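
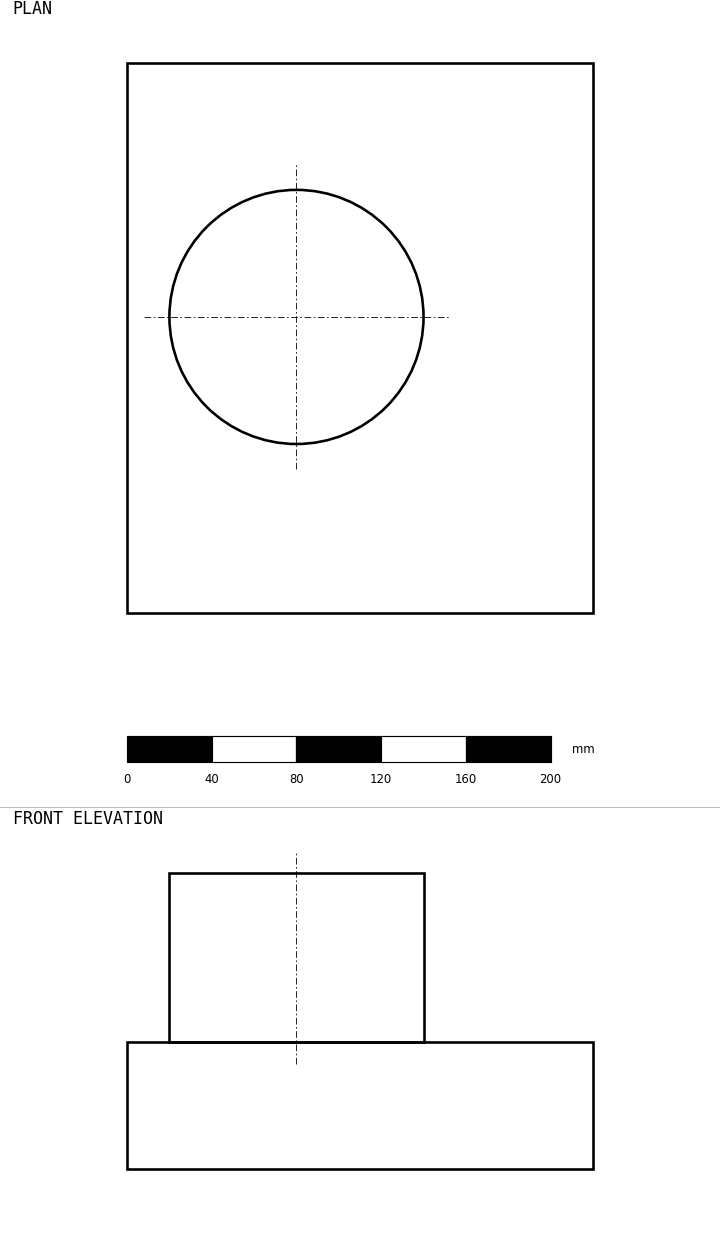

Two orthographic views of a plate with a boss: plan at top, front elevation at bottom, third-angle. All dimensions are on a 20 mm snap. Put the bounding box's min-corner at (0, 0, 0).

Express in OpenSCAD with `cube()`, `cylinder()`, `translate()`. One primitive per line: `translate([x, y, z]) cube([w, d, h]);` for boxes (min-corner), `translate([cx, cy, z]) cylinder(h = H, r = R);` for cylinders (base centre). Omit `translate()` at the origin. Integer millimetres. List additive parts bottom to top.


cube([220, 260, 60]);
translate([80, 140, 60]) cylinder(h = 80, r = 60);


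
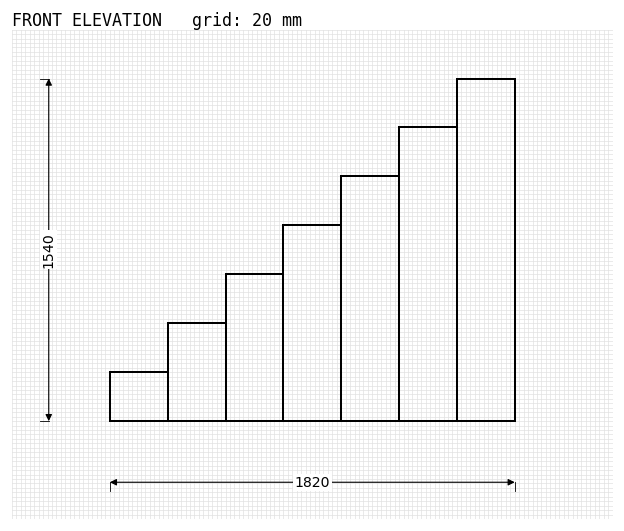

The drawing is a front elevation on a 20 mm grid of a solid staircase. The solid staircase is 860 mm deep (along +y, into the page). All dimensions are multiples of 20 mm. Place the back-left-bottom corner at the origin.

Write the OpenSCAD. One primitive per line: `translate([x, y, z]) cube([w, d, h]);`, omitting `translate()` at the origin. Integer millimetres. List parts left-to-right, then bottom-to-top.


cube([260, 860, 220]);
translate([260, 0, 0]) cube([260, 860, 440]);
translate([520, 0, 0]) cube([260, 860, 660]);
translate([780, 0, 0]) cube([260, 860, 880]);
translate([1040, 0, 0]) cube([260, 860, 1100]);
translate([1300, 0, 0]) cube([260, 860, 1320]);
translate([1560, 0, 0]) cube([260, 860, 1540]);


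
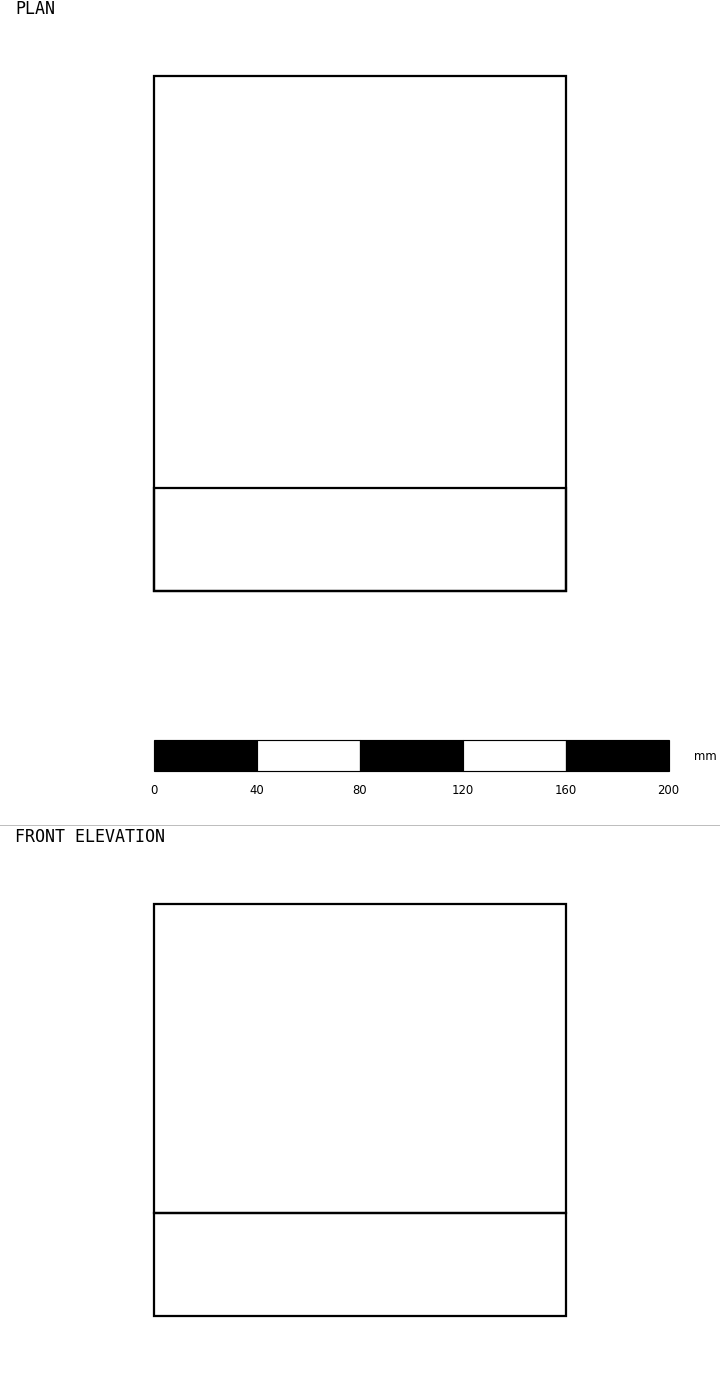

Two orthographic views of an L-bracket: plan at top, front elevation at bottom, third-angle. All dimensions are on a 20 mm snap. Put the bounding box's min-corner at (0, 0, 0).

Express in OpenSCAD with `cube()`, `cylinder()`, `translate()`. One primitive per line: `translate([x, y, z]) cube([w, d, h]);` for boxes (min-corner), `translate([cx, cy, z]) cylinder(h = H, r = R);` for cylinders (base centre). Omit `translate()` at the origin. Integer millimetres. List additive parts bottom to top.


cube([160, 200, 40]);
translate([0, 0, 40]) cube([160, 40, 120]);


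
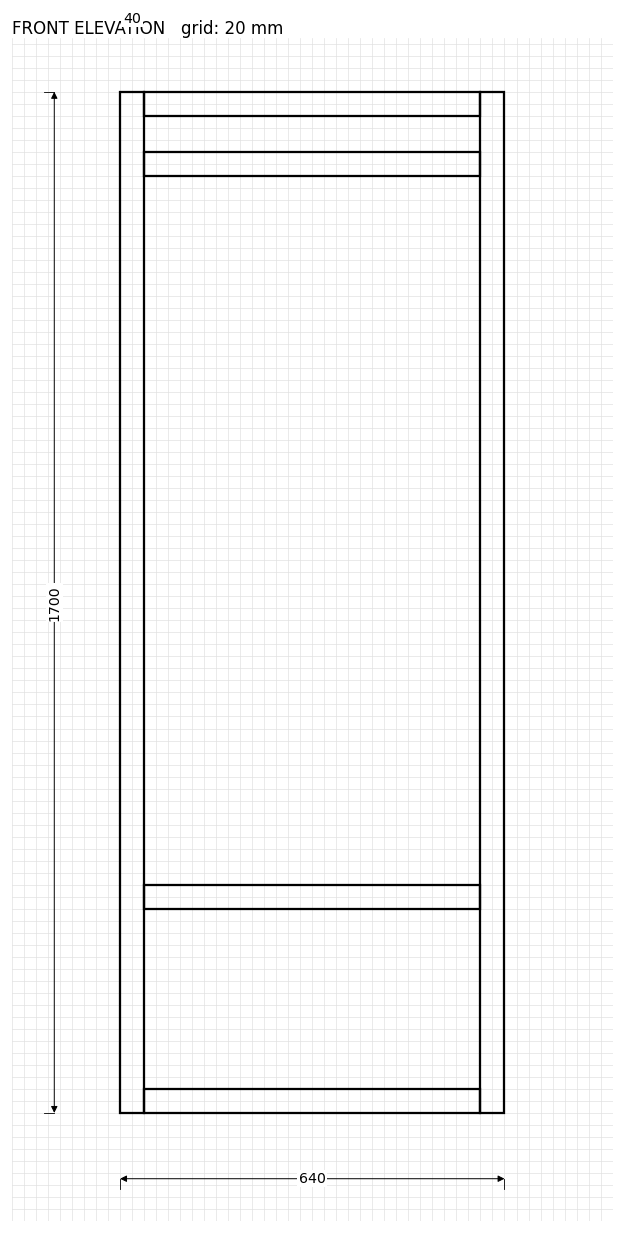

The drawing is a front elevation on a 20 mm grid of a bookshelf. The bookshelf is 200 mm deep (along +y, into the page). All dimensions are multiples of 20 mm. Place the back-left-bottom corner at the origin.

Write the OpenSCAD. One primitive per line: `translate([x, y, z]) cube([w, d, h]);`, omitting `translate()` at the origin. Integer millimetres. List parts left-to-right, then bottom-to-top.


cube([40, 200, 1700]);
translate([40, 0, 0]) cube([560, 200, 40]);
translate([40, 0, 340]) cube([560, 200, 40]);
translate([40, 0, 1560]) cube([560, 200, 40]);
translate([40, 0, 1660]) cube([560, 200, 40]);
translate([600, 0, 0]) cube([40, 200, 1700]);


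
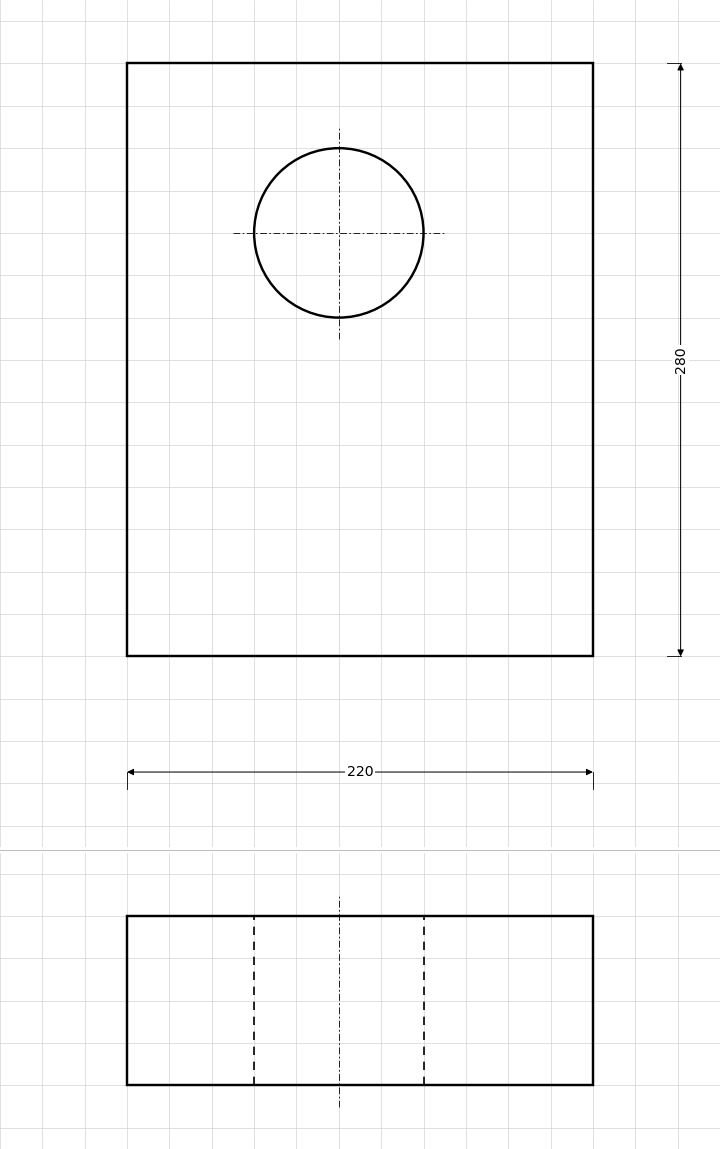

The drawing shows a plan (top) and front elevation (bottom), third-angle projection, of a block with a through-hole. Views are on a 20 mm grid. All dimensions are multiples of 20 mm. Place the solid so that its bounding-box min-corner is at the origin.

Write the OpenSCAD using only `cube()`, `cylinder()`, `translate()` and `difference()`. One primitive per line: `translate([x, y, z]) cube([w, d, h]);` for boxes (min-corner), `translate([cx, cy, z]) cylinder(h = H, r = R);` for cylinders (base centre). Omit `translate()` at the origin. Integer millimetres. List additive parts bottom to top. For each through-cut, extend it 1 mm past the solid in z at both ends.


difference() {
  cube([220, 280, 80]);
  translate([100, 200, -1]) cylinder(h = 82, r = 40);
}


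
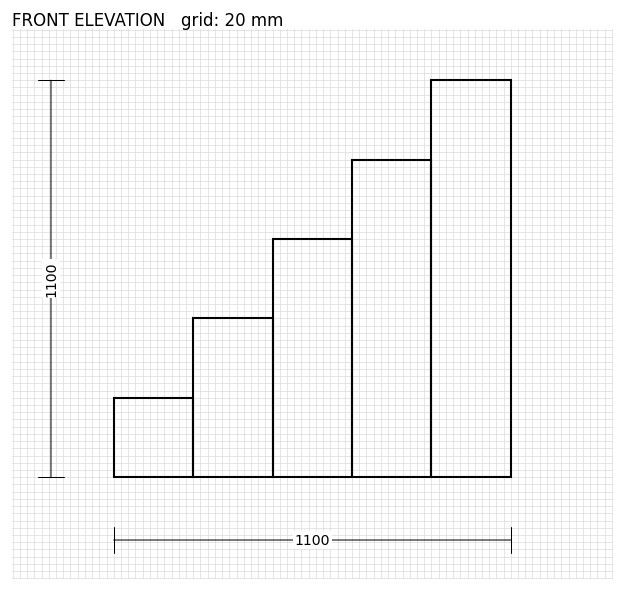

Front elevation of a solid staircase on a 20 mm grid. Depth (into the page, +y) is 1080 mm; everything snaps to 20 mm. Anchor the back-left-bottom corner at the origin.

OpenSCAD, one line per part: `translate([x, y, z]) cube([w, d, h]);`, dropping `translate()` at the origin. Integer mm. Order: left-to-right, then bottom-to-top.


cube([220, 1080, 220]);
translate([220, 0, 0]) cube([220, 1080, 440]);
translate([440, 0, 0]) cube([220, 1080, 660]);
translate([660, 0, 0]) cube([220, 1080, 880]);
translate([880, 0, 0]) cube([220, 1080, 1100]);


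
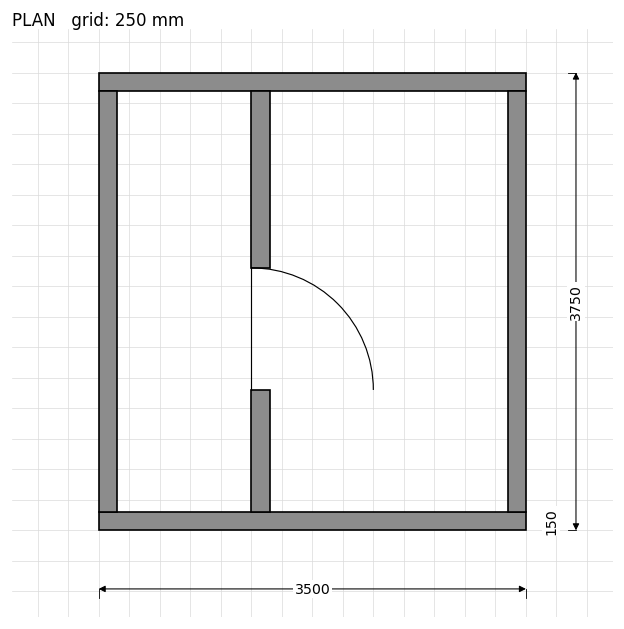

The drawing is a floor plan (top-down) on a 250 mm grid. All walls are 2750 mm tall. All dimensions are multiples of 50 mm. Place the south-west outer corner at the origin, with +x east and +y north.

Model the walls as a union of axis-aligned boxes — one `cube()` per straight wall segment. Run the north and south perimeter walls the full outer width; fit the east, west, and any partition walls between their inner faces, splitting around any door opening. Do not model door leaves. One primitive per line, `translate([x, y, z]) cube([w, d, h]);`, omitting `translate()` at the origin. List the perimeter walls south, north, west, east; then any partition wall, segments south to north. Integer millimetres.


cube([3500, 150, 2750]);
translate([0, 3600, 0]) cube([3500, 150, 2750]);
translate([0, 150, 0]) cube([150, 3450, 2750]);
translate([3350, 150, 0]) cube([150, 3450, 2750]);
translate([1250, 150, 0]) cube([150, 1000, 2750]);
translate([1250, 2150, 0]) cube([150, 1450, 2750]);


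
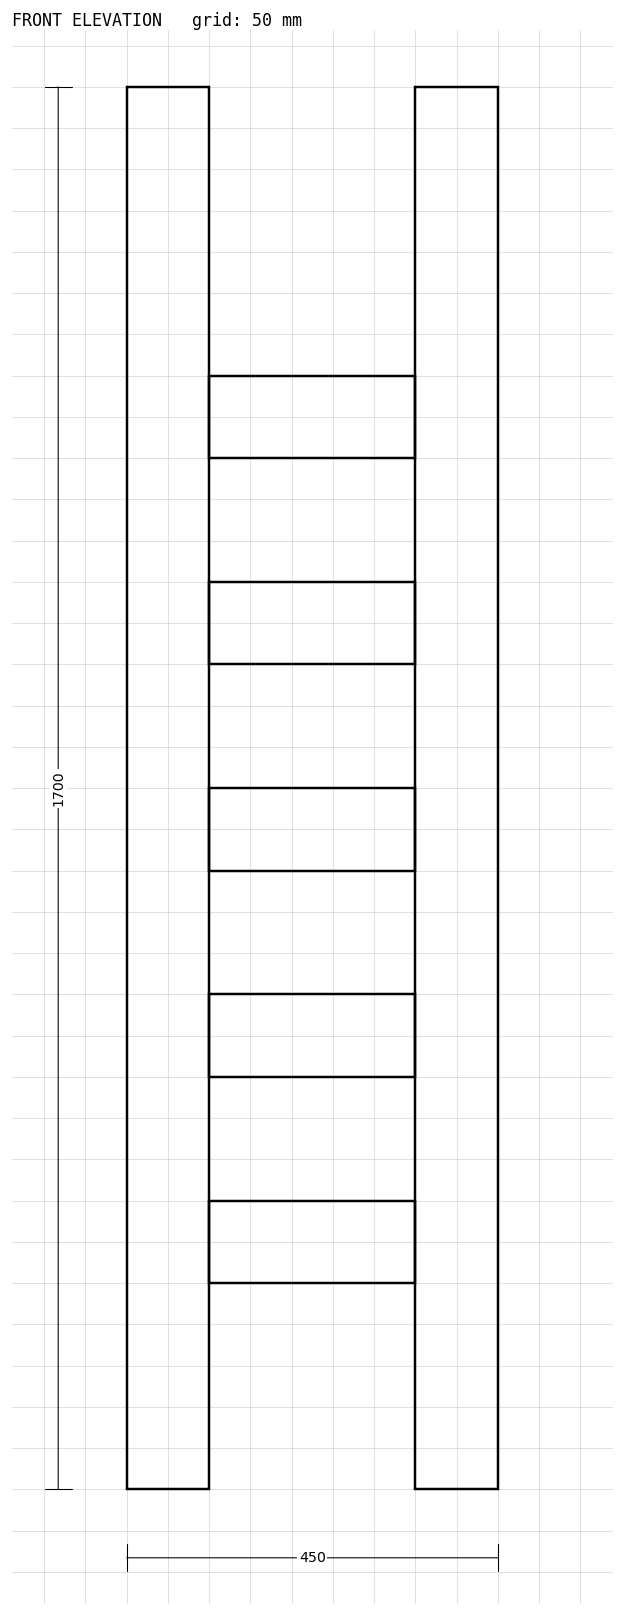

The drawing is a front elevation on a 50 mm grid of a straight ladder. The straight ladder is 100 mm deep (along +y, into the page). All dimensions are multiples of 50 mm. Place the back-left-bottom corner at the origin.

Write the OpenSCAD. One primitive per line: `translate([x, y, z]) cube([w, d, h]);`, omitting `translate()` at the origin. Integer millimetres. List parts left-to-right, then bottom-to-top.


cube([100, 100, 1700]);
translate([100, 0, 250]) cube([250, 100, 100]);
translate([100, 0, 500]) cube([250, 100, 100]);
translate([100, 0, 750]) cube([250, 100, 100]);
translate([100, 0, 1000]) cube([250, 100, 100]);
translate([100, 0, 1250]) cube([250, 100, 100]);
translate([350, 0, 0]) cube([100, 100, 1700]);


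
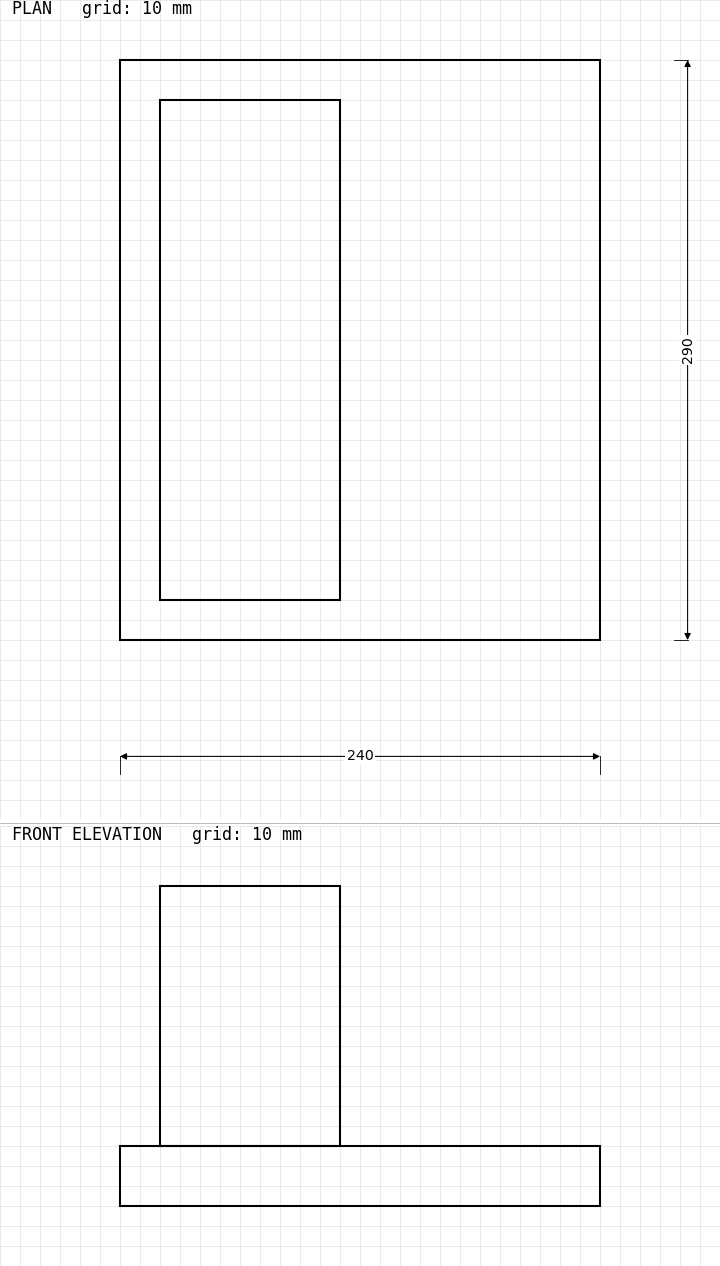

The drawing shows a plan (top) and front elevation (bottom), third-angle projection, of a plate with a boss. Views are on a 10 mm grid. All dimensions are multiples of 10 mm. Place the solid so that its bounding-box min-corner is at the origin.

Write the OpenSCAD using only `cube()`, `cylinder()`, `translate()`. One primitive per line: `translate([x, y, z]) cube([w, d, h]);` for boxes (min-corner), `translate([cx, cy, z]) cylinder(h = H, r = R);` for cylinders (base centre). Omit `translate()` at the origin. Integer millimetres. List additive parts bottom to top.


cube([240, 290, 30]);
translate([20, 20, 30]) cube([90, 250, 130]);


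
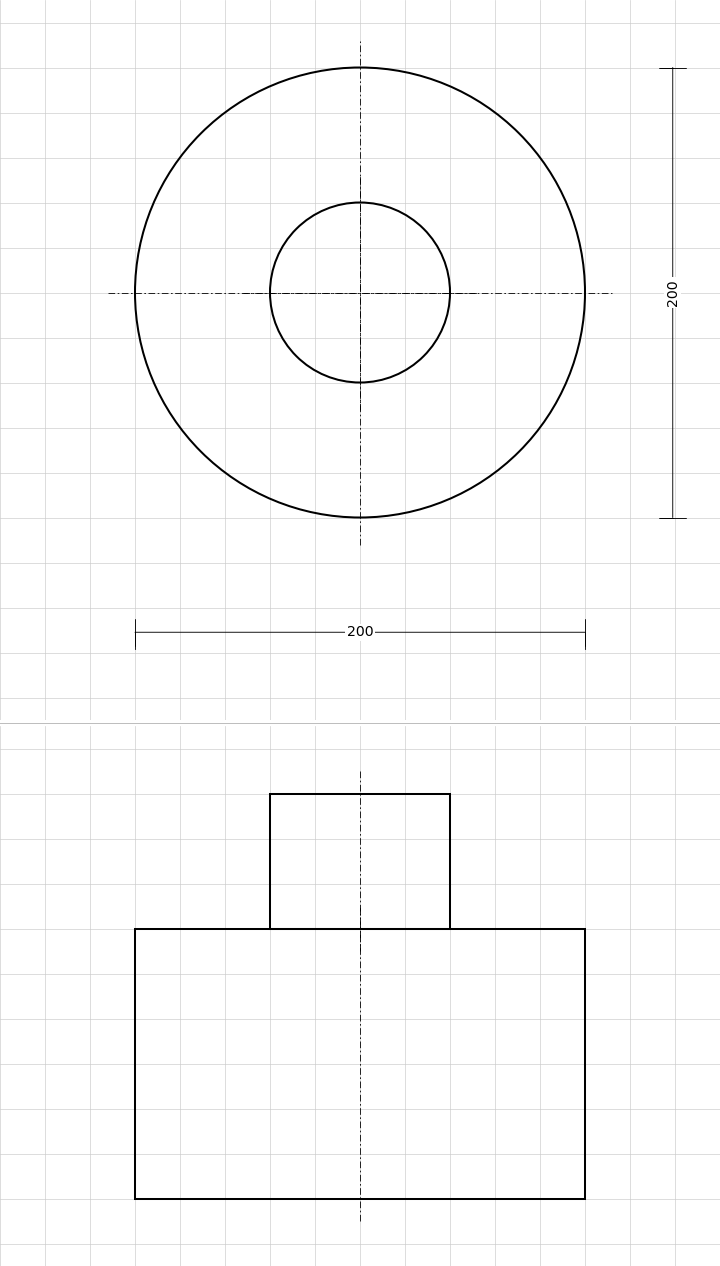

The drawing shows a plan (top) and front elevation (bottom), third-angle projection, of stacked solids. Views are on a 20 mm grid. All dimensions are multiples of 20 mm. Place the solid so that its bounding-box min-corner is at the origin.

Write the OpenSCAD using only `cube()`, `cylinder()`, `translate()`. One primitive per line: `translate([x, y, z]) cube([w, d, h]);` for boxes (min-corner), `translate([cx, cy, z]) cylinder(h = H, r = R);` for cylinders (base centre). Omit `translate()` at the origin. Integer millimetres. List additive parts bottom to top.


translate([100, 100, 0]) cylinder(h = 120, r = 100);
translate([100, 100, 120]) cylinder(h = 60, r = 40);


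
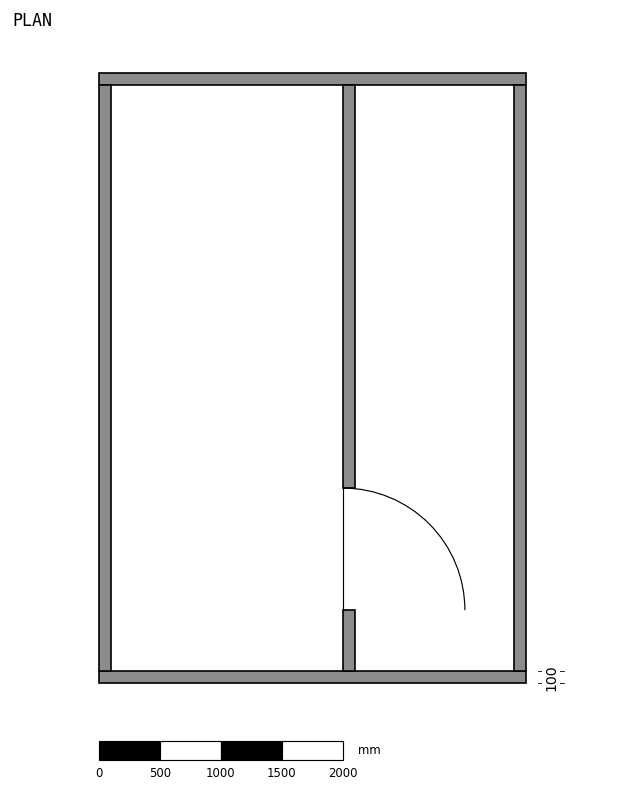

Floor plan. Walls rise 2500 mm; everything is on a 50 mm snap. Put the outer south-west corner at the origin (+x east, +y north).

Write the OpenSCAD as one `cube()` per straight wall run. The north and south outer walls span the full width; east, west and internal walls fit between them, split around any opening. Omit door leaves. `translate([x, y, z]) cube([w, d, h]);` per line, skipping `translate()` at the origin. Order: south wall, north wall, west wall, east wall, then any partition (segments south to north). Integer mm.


cube([3500, 100, 2500]);
translate([0, 4900, 0]) cube([3500, 100, 2500]);
translate([0, 100, 0]) cube([100, 4800, 2500]);
translate([3400, 100, 0]) cube([100, 4800, 2500]);
translate([2000, 100, 0]) cube([100, 500, 2500]);
translate([2000, 1600, 0]) cube([100, 3300, 2500]);


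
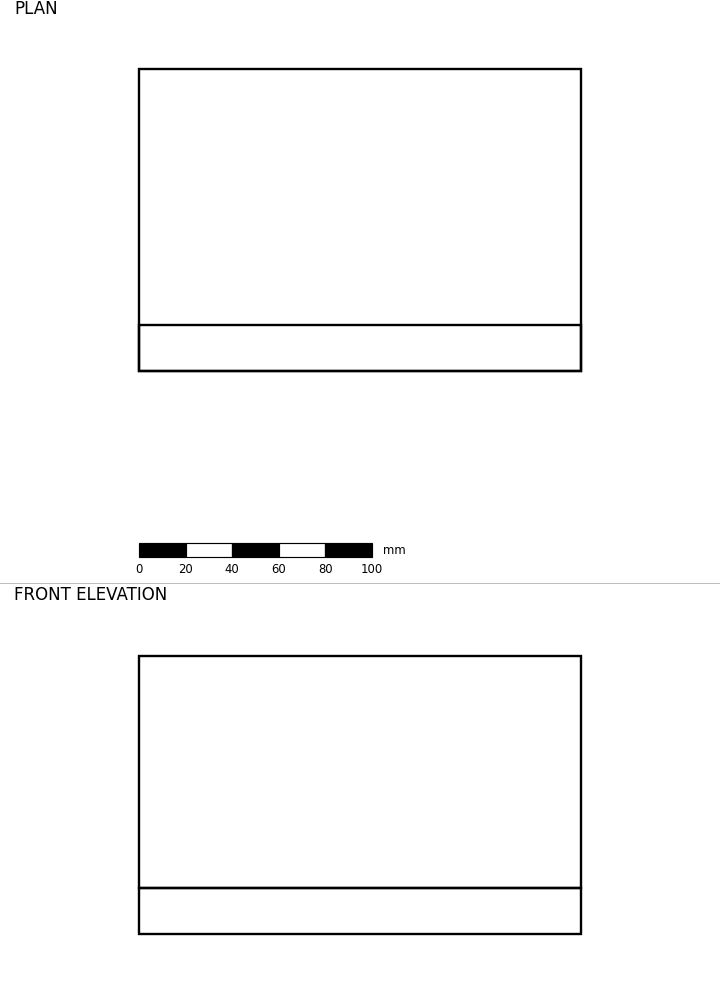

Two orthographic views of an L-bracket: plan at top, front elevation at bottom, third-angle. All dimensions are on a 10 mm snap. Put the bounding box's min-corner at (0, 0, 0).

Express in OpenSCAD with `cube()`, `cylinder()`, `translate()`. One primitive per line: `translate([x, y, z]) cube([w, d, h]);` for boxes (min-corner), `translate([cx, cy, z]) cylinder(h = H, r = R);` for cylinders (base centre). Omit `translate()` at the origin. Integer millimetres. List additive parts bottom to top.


cube([190, 130, 20]);
translate([0, 0, 20]) cube([190, 20, 100]);


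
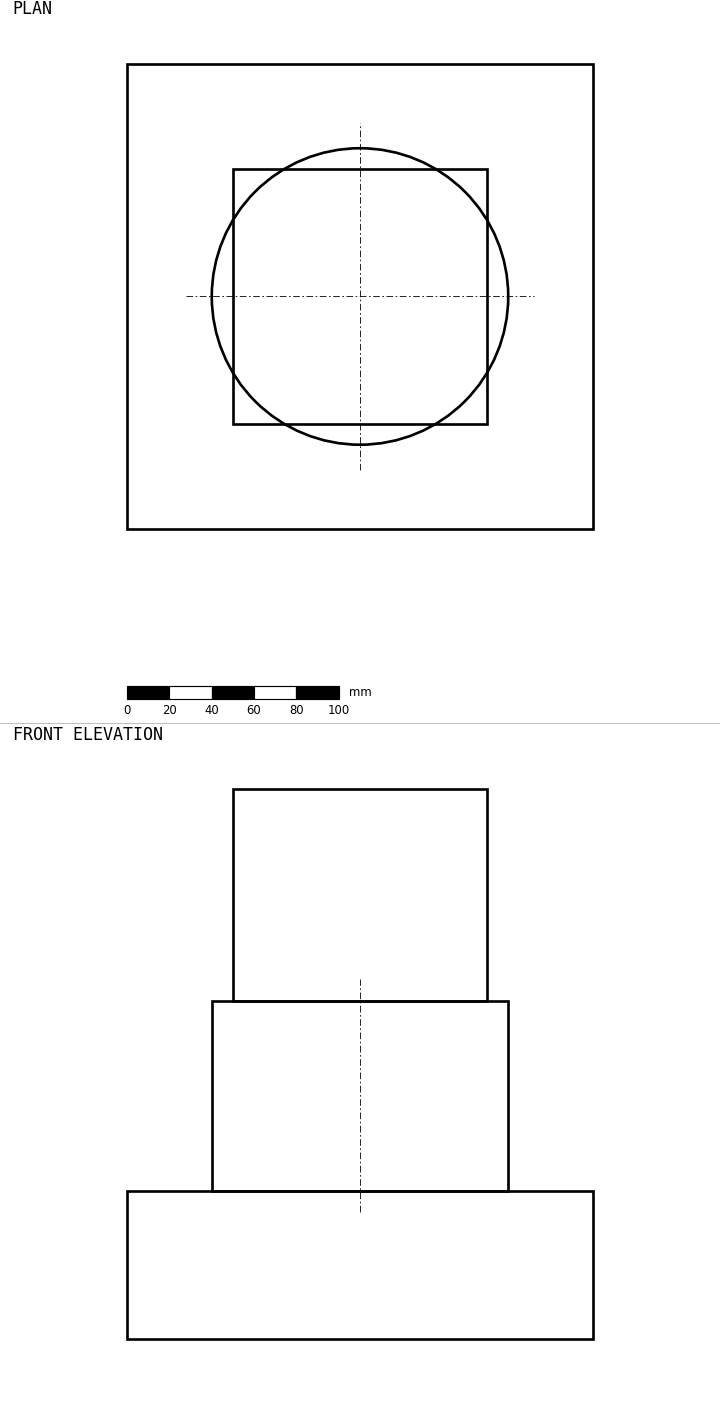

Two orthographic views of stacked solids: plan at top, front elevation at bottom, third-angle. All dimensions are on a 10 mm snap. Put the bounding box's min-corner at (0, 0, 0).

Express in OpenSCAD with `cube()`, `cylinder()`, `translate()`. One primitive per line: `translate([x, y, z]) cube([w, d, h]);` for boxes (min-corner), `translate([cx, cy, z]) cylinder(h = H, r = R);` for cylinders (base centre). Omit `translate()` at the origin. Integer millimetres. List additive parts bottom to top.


cube([220, 220, 70]);
translate([110, 110, 70]) cylinder(h = 90, r = 70);
translate([50, 50, 160]) cube([120, 120, 100]);


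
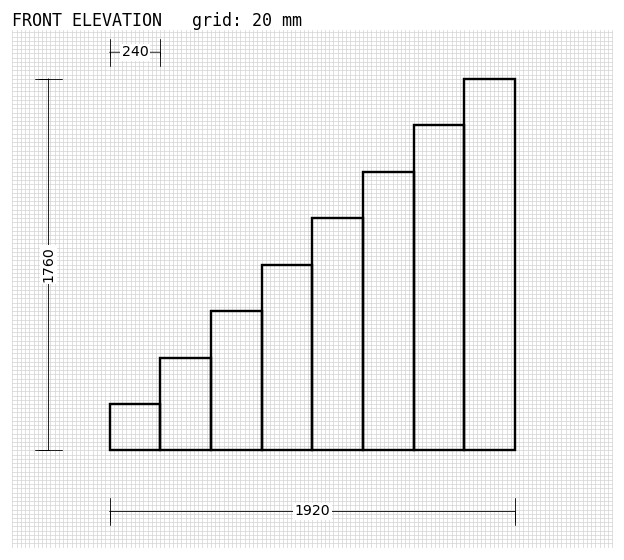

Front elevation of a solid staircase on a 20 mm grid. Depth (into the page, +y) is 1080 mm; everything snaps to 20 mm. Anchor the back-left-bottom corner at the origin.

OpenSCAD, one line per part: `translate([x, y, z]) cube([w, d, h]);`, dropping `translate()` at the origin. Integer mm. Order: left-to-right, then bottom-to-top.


cube([240, 1080, 220]);
translate([240, 0, 0]) cube([240, 1080, 440]);
translate([480, 0, 0]) cube([240, 1080, 660]);
translate([720, 0, 0]) cube([240, 1080, 880]);
translate([960, 0, 0]) cube([240, 1080, 1100]);
translate([1200, 0, 0]) cube([240, 1080, 1320]);
translate([1440, 0, 0]) cube([240, 1080, 1540]);
translate([1680, 0, 0]) cube([240, 1080, 1760]);


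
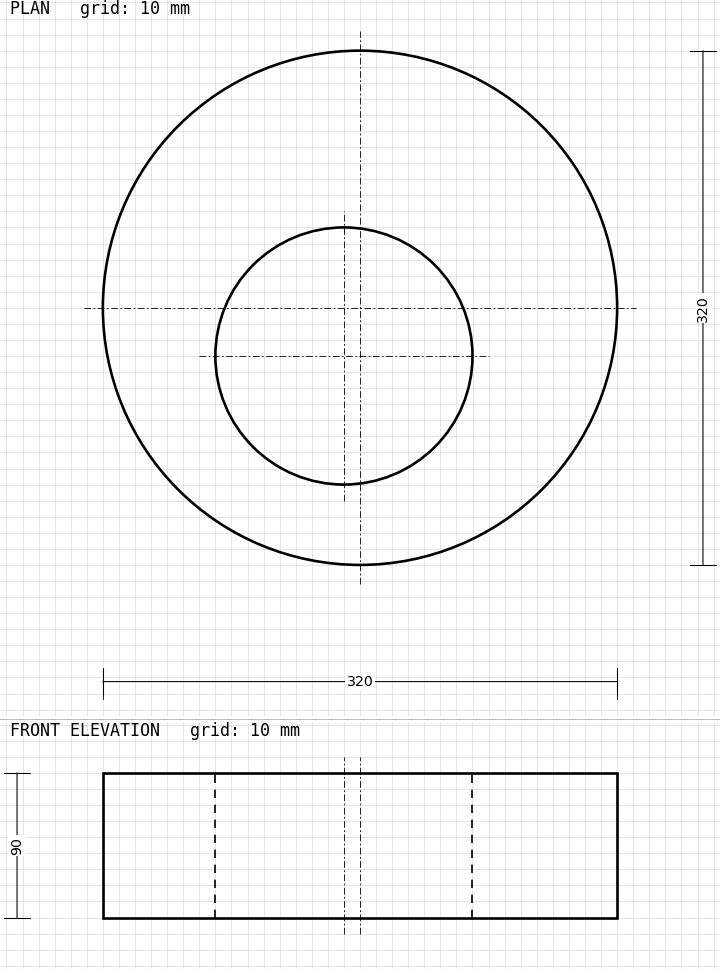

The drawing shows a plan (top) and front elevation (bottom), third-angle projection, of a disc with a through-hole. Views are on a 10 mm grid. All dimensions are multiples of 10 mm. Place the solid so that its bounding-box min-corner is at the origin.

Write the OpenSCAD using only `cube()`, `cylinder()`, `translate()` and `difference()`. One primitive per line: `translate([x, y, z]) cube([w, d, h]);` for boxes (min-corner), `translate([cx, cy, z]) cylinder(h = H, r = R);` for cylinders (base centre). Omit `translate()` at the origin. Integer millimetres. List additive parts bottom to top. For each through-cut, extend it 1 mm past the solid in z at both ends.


difference() {
  translate([160, 160, 0]) cylinder(h = 90, r = 160);
  translate([150, 130, -1]) cylinder(h = 92, r = 80);
}


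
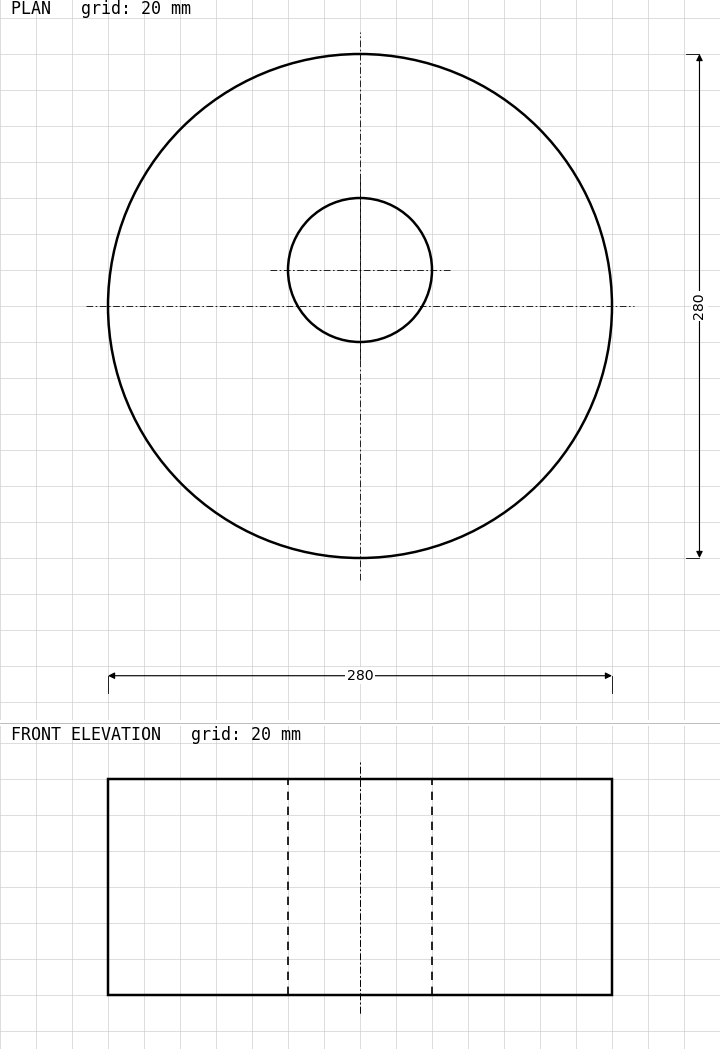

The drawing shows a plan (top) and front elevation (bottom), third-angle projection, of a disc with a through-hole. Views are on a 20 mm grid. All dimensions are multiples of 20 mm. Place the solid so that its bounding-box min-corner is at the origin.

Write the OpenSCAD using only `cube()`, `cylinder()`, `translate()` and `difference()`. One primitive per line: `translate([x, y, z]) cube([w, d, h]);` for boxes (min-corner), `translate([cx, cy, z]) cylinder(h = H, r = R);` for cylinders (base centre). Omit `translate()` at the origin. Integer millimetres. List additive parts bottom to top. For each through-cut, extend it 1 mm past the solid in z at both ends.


difference() {
  translate([140, 140, 0]) cylinder(h = 120, r = 140);
  translate([140, 160, -1]) cylinder(h = 122, r = 40);
}


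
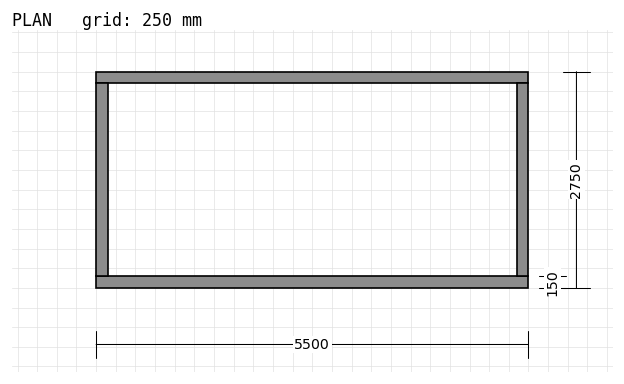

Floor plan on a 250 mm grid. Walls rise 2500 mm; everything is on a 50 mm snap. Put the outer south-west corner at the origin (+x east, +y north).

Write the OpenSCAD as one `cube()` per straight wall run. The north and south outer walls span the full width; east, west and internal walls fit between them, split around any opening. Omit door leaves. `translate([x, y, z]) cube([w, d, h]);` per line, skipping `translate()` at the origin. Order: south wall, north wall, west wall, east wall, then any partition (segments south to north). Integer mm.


cube([5500, 150, 2500]);
translate([0, 2600, 0]) cube([5500, 150, 2500]);
translate([0, 150, 0]) cube([150, 2450, 2500]);
translate([5350, 150, 0]) cube([150, 2450, 2500]);


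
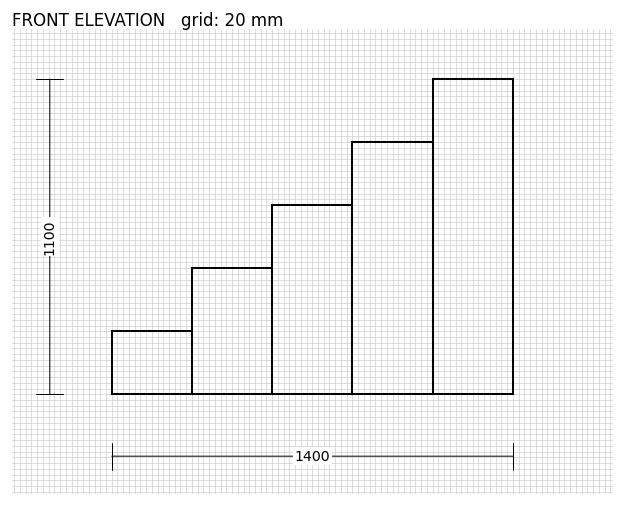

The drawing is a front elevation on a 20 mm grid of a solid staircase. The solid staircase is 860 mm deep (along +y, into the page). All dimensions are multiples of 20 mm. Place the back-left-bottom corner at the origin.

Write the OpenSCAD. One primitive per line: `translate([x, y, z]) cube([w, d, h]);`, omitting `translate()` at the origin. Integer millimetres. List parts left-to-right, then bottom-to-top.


cube([280, 860, 220]);
translate([280, 0, 0]) cube([280, 860, 440]);
translate([560, 0, 0]) cube([280, 860, 660]);
translate([840, 0, 0]) cube([280, 860, 880]);
translate([1120, 0, 0]) cube([280, 860, 1100]);


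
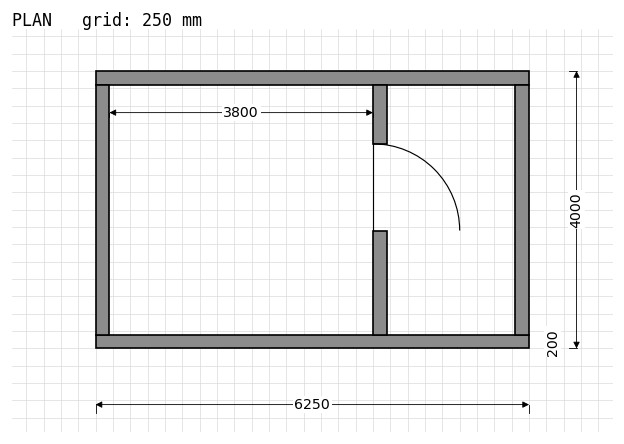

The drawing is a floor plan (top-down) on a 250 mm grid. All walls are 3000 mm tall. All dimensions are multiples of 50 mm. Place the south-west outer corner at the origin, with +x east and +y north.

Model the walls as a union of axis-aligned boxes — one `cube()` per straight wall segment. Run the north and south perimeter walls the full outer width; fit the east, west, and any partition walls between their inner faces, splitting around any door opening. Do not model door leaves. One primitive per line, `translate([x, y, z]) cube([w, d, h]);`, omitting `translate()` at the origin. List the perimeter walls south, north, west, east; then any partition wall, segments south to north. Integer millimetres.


cube([6250, 200, 3000]);
translate([0, 3800, 0]) cube([6250, 200, 3000]);
translate([0, 200, 0]) cube([200, 3600, 3000]);
translate([6050, 200, 0]) cube([200, 3600, 3000]);
translate([4000, 200, 0]) cube([200, 1500, 3000]);
translate([4000, 2950, 0]) cube([200, 850, 3000]);


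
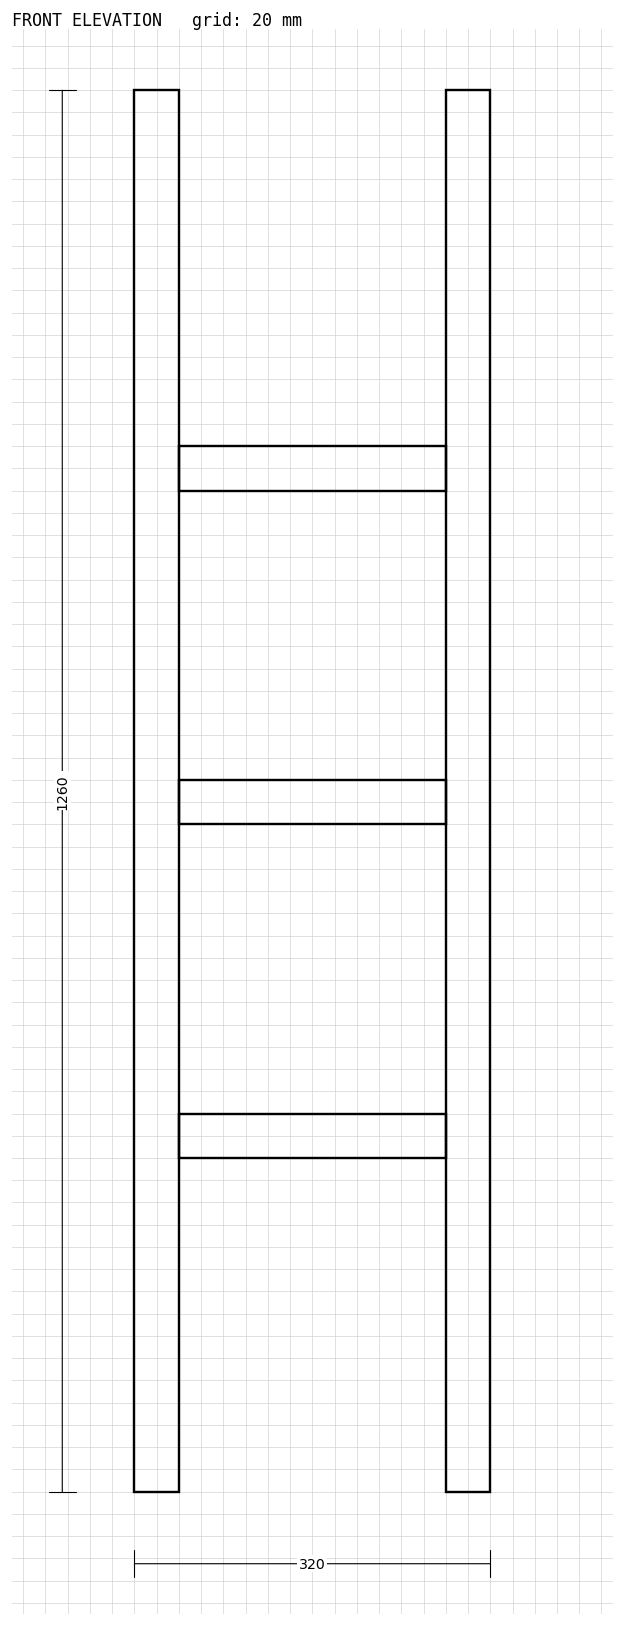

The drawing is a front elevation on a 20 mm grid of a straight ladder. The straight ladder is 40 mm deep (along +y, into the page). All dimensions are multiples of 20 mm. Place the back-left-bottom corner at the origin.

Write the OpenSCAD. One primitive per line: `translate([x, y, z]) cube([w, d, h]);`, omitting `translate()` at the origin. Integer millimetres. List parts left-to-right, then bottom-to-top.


cube([40, 40, 1260]);
translate([40, 0, 300]) cube([240, 40, 40]);
translate([40, 0, 600]) cube([240, 40, 40]);
translate([40, 0, 900]) cube([240, 40, 40]);
translate([280, 0, 0]) cube([40, 40, 1260]);


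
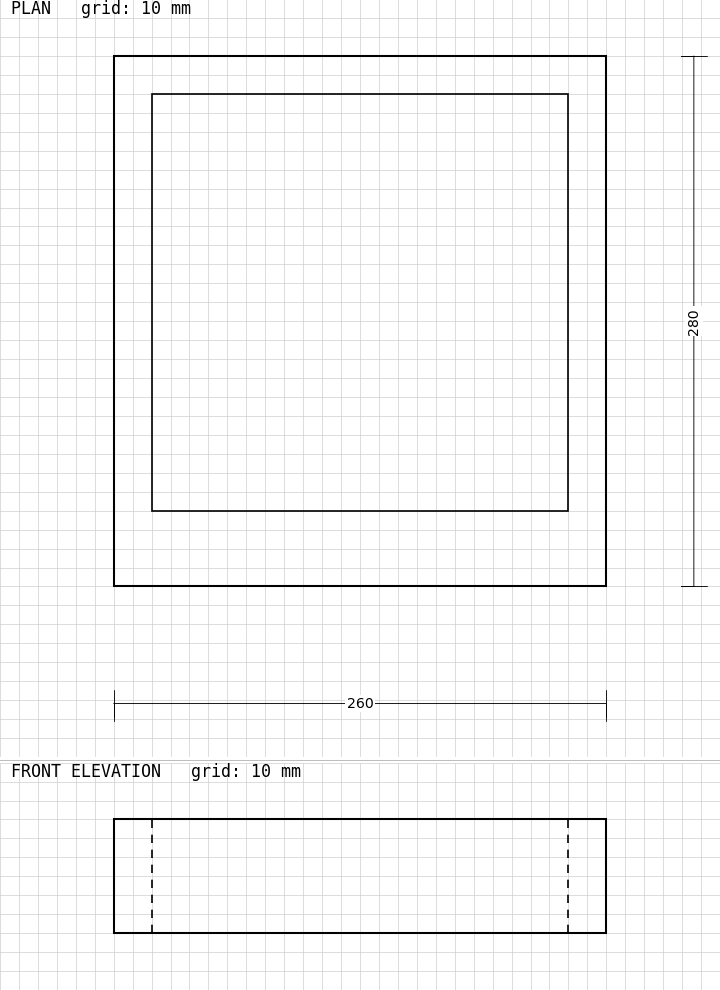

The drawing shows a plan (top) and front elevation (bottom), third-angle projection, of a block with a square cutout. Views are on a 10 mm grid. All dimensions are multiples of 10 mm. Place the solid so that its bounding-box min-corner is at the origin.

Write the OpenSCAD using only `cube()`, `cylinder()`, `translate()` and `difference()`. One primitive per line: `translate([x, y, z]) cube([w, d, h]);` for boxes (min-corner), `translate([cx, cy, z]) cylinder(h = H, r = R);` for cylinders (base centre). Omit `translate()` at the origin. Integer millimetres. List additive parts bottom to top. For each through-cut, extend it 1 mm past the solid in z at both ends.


difference() {
  cube([260, 280, 60]);
  translate([20, 40, -1]) cube([220, 220, 62]);
}


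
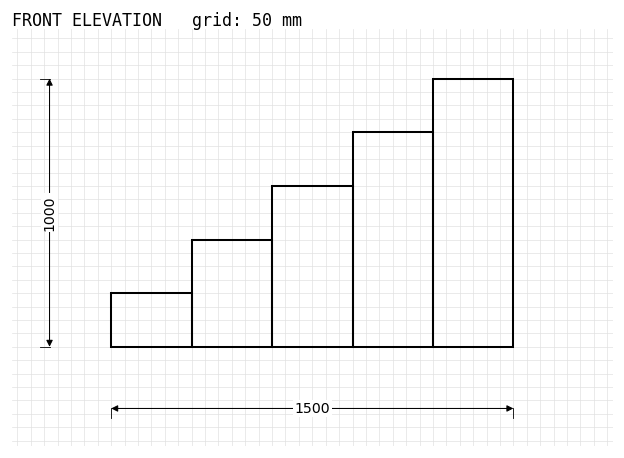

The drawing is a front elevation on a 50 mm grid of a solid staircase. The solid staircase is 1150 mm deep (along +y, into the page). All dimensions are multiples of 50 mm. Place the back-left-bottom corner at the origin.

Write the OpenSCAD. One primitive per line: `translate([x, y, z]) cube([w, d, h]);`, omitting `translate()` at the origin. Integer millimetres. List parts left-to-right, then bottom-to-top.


cube([300, 1150, 200]);
translate([300, 0, 0]) cube([300, 1150, 400]);
translate([600, 0, 0]) cube([300, 1150, 600]);
translate([900, 0, 0]) cube([300, 1150, 800]);
translate([1200, 0, 0]) cube([300, 1150, 1000]);


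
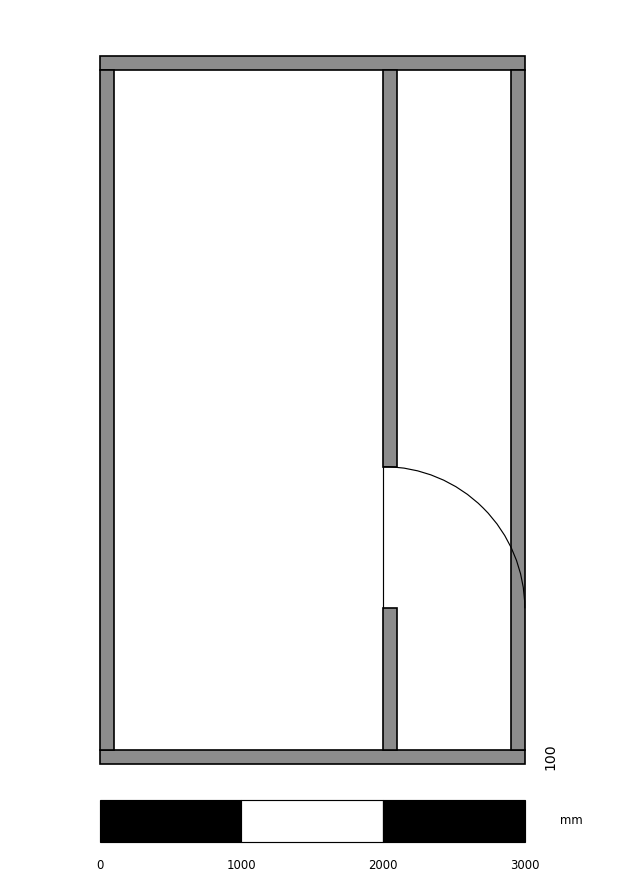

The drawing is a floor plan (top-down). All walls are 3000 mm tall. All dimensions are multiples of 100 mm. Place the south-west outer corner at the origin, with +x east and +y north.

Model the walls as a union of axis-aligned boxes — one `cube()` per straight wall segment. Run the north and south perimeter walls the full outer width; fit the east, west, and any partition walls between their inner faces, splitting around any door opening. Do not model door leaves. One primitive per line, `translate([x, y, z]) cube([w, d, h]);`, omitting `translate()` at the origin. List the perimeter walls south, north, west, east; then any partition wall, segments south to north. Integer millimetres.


cube([3000, 100, 3000]);
translate([0, 4900, 0]) cube([3000, 100, 3000]);
translate([0, 100, 0]) cube([100, 4800, 3000]);
translate([2900, 100, 0]) cube([100, 4800, 3000]);
translate([2000, 100, 0]) cube([100, 1000, 3000]);
translate([2000, 2100, 0]) cube([100, 2800, 3000]);


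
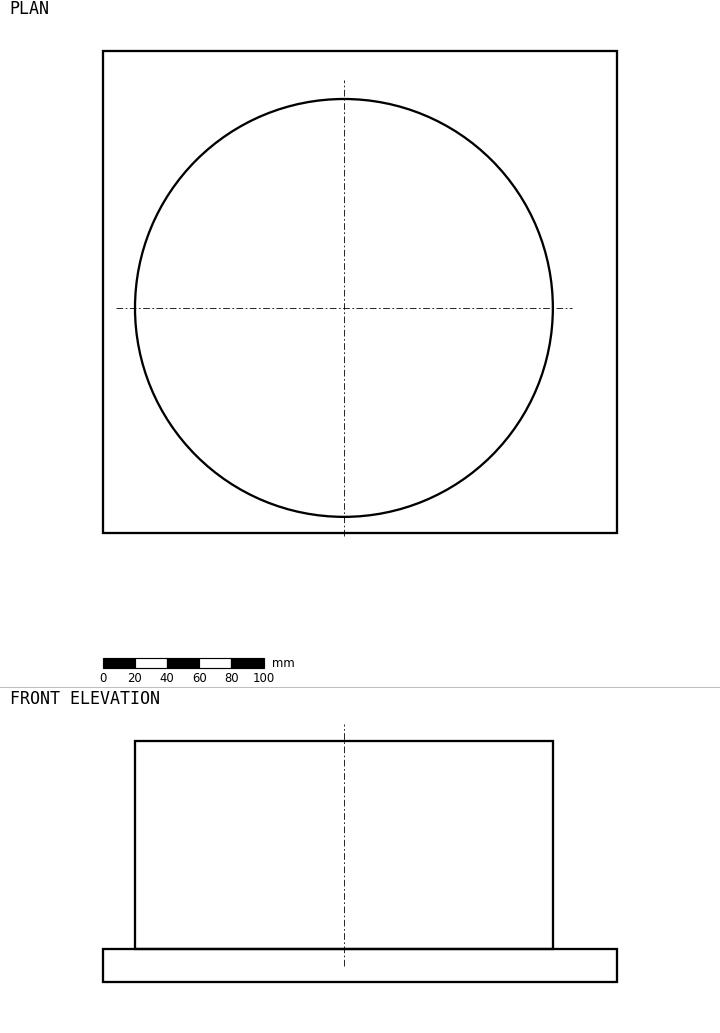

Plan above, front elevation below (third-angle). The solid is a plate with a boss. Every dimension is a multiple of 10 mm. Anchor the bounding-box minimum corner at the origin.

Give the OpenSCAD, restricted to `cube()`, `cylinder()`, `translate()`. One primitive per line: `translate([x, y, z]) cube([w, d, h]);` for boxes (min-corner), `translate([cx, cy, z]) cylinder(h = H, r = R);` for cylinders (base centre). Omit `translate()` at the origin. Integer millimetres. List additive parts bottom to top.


cube([320, 300, 20]);
translate([150, 140, 20]) cylinder(h = 130, r = 130);


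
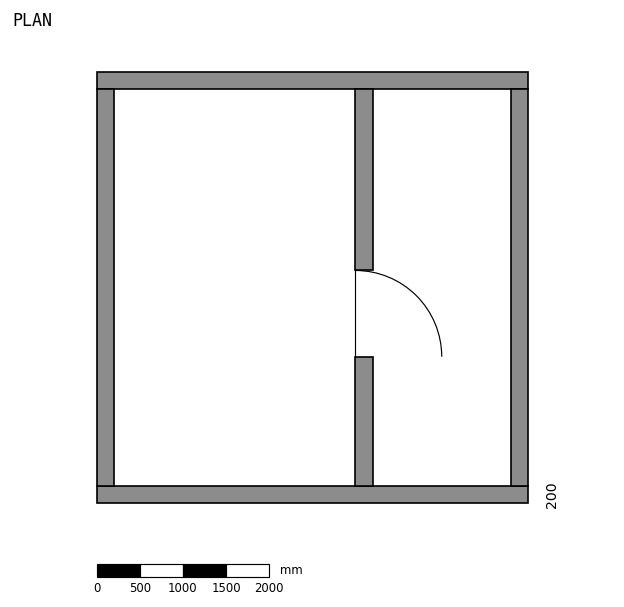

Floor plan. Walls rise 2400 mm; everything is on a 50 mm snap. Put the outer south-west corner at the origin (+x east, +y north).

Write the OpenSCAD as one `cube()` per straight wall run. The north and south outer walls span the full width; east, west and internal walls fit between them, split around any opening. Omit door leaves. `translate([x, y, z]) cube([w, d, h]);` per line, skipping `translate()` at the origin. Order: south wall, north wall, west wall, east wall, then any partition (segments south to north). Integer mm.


cube([5000, 200, 2400]);
translate([0, 4800, 0]) cube([5000, 200, 2400]);
translate([0, 200, 0]) cube([200, 4600, 2400]);
translate([4800, 200, 0]) cube([200, 4600, 2400]);
translate([3000, 200, 0]) cube([200, 1500, 2400]);
translate([3000, 2700, 0]) cube([200, 2100, 2400]);


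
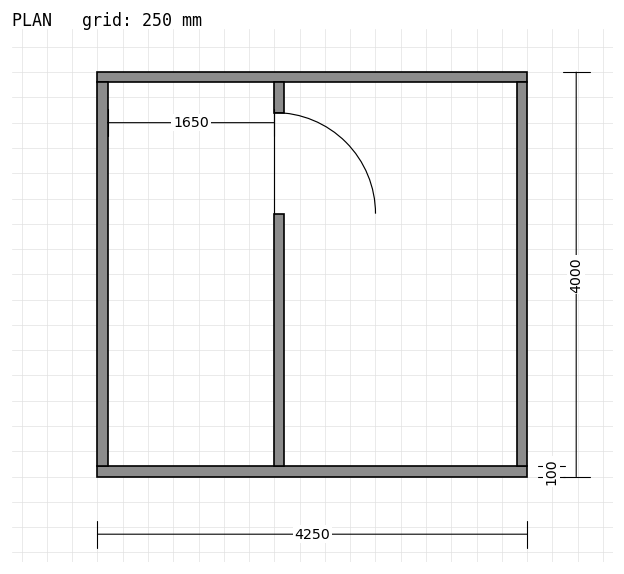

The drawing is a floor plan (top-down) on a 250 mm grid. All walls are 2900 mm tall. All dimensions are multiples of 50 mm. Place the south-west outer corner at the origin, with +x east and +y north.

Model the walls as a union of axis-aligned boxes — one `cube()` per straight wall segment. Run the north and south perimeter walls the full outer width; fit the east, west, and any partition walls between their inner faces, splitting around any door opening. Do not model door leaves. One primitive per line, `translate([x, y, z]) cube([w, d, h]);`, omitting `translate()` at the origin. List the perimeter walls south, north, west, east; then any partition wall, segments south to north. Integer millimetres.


cube([4250, 100, 2900]);
translate([0, 3900, 0]) cube([4250, 100, 2900]);
translate([0, 100, 0]) cube([100, 3800, 2900]);
translate([4150, 100, 0]) cube([100, 3800, 2900]);
translate([1750, 100, 0]) cube([100, 2500, 2900]);
translate([1750, 3600, 0]) cube([100, 300, 2900]);


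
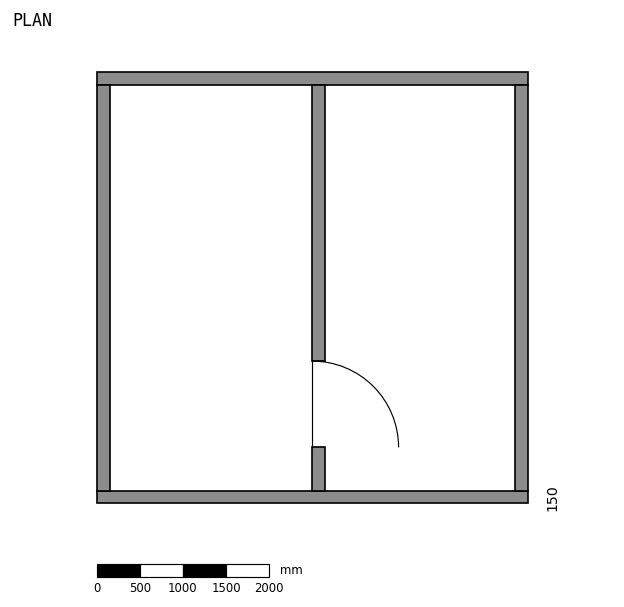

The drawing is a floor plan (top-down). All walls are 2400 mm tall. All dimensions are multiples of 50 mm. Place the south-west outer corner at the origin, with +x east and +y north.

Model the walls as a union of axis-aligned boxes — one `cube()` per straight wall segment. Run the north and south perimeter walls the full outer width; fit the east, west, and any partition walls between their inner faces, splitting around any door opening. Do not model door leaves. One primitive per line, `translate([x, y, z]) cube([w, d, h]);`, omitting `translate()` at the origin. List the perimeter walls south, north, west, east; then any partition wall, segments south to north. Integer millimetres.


cube([5000, 150, 2400]);
translate([0, 4850, 0]) cube([5000, 150, 2400]);
translate([0, 150, 0]) cube([150, 4700, 2400]);
translate([4850, 150, 0]) cube([150, 4700, 2400]);
translate([2500, 150, 0]) cube([150, 500, 2400]);
translate([2500, 1650, 0]) cube([150, 3200, 2400]);


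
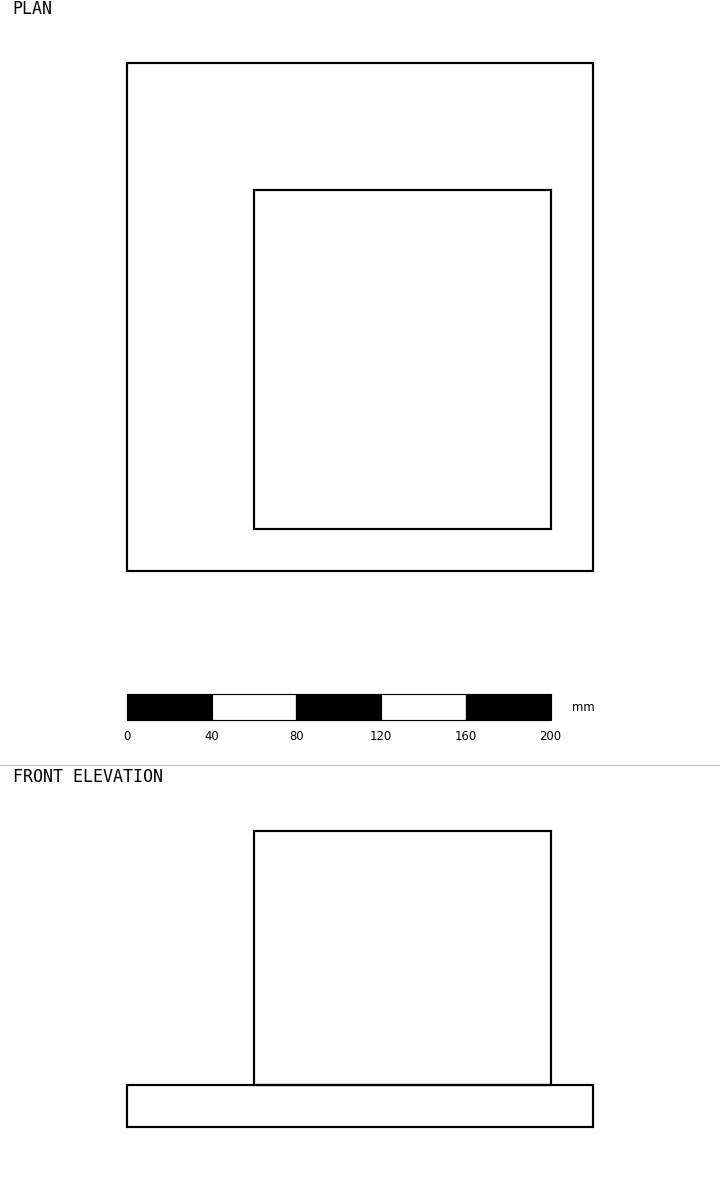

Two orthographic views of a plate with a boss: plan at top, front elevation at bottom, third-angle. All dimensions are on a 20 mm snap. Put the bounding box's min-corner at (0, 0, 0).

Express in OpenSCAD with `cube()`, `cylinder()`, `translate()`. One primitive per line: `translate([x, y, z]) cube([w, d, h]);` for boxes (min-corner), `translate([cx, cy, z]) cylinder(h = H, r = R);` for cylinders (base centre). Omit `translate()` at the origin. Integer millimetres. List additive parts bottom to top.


cube([220, 240, 20]);
translate([60, 20, 20]) cube([140, 160, 120]);


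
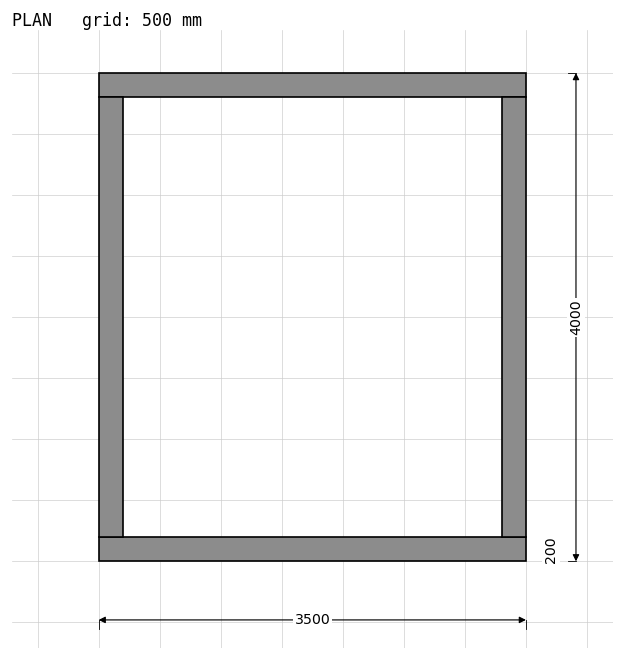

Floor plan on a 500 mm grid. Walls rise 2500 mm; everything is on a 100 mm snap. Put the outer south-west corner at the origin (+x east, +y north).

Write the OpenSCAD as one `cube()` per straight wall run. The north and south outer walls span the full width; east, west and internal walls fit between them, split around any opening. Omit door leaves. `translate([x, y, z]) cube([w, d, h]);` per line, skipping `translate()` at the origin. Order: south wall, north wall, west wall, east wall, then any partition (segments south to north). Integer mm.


cube([3500, 200, 2500]);
translate([0, 3800, 0]) cube([3500, 200, 2500]);
translate([0, 200, 0]) cube([200, 3600, 2500]);
translate([3300, 200, 0]) cube([200, 3600, 2500]);


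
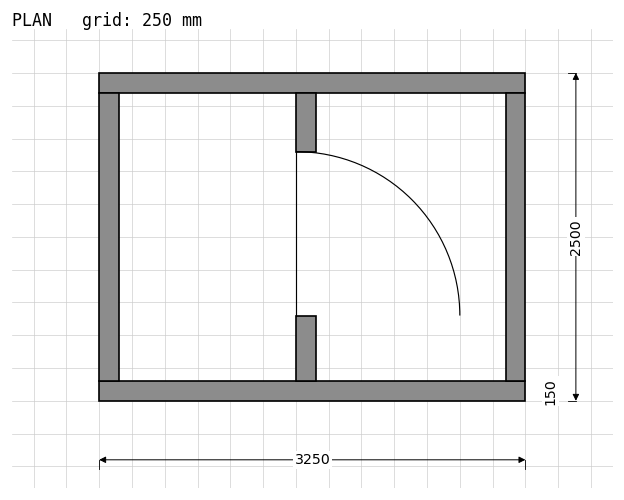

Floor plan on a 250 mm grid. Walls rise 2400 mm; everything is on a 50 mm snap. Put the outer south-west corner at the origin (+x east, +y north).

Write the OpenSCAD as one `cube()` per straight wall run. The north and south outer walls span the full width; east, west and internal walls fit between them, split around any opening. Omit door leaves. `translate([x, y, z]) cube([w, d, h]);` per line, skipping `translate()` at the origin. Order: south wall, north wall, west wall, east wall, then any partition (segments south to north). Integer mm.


cube([3250, 150, 2400]);
translate([0, 2350, 0]) cube([3250, 150, 2400]);
translate([0, 150, 0]) cube([150, 2200, 2400]);
translate([3100, 150, 0]) cube([150, 2200, 2400]);
translate([1500, 150, 0]) cube([150, 500, 2400]);
translate([1500, 1900, 0]) cube([150, 450, 2400]);


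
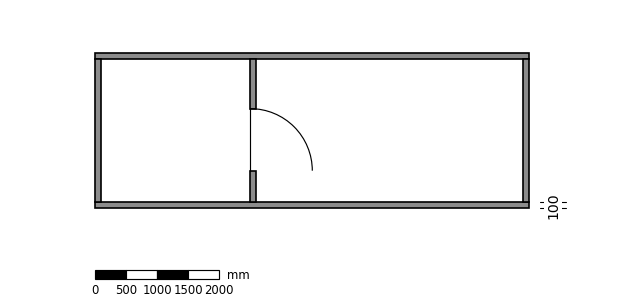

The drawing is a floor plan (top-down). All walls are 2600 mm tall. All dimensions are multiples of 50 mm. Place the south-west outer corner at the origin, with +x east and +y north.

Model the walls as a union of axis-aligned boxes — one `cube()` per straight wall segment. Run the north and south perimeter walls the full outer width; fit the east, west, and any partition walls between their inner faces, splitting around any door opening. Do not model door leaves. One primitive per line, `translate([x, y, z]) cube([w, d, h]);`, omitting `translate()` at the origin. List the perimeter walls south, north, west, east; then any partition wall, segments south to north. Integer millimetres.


cube([7000, 100, 2600]);
translate([0, 2400, 0]) cube([7000, 100, 2600]);
translate([0, 100, 0]) cube([100, 2300, 2600]);
translate([6900, 100, 0]) cube([100, 2300, 2600]);
translate([2500, 100, 0]) cube([100, 500, 2600]);
translate([2500, 1600, 0]) cube([100, 800, 2600]);


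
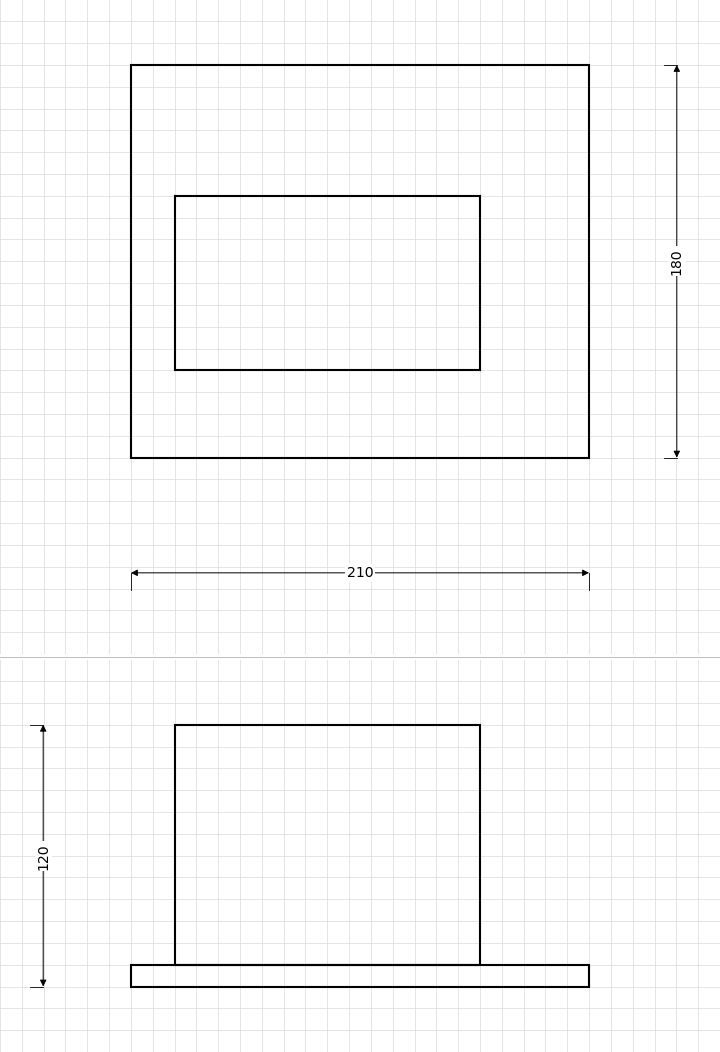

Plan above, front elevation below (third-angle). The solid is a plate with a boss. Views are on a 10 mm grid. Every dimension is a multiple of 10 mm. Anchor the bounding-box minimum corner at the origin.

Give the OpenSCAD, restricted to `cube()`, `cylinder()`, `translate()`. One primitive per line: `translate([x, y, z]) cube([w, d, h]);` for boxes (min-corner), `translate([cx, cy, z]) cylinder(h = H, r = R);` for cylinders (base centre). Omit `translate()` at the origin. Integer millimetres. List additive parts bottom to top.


cube([210, 180, 10]);
translate([20, 40, 10]) cube([140, 80, 110]);


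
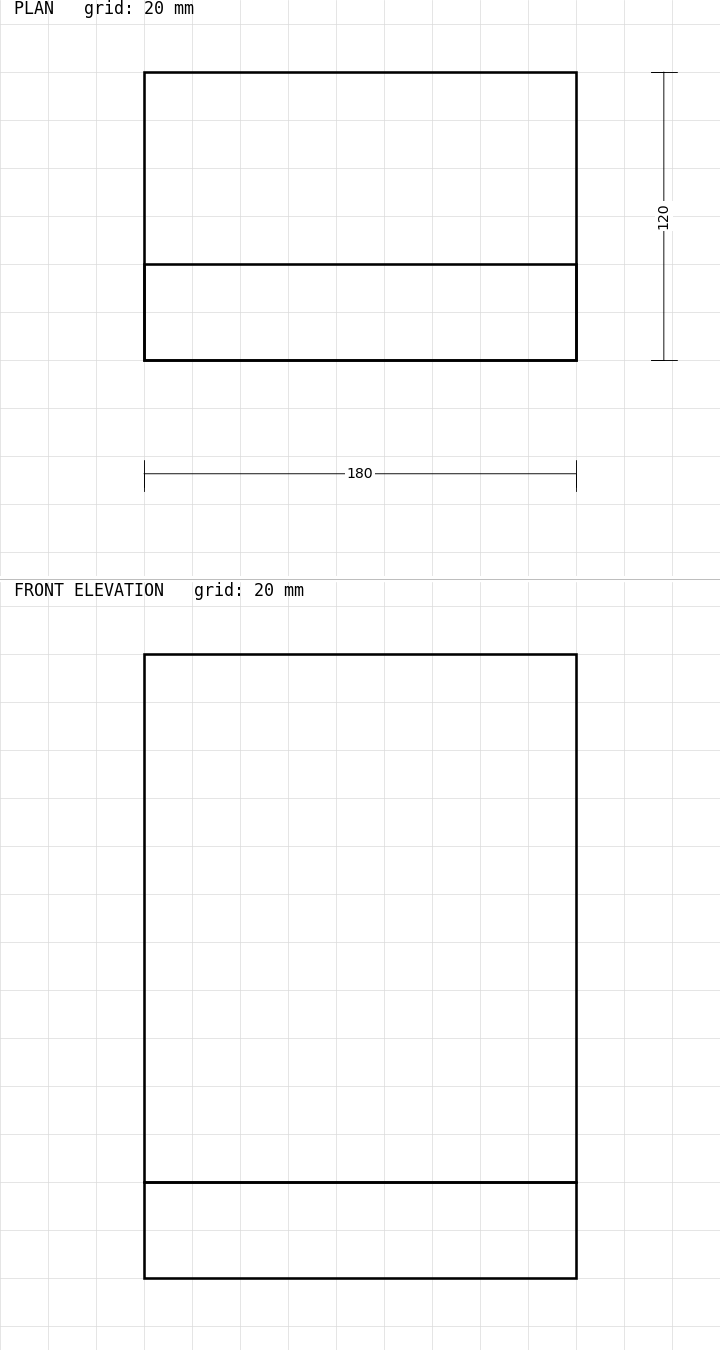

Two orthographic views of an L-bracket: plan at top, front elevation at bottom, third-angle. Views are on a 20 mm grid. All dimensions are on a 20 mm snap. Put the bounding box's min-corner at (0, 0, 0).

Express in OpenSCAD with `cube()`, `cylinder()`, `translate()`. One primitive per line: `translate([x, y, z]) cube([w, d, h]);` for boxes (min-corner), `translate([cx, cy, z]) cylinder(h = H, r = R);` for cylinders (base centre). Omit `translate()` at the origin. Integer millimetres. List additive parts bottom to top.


cube([180, 120, 40]);
translate([0, 0, 40]) cube([180, 40, 220]);


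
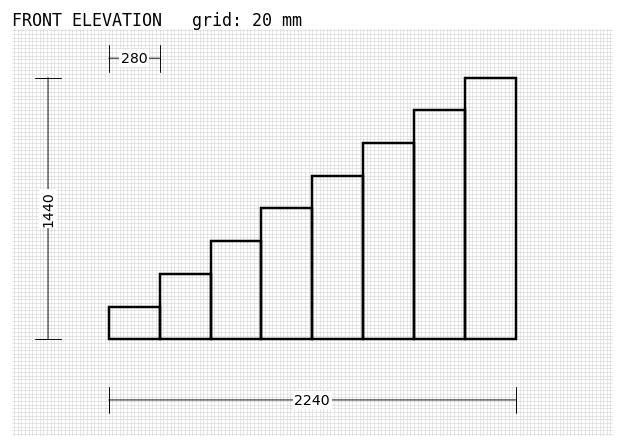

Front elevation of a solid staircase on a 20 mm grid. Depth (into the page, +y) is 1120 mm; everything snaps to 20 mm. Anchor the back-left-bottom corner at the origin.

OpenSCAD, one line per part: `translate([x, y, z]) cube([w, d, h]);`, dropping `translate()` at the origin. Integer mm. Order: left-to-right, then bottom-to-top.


cube([280, 1120, 180]);
translate([280, 0, 0]) cube([280, 1120, 360]);
translate([560, 0, 0]) cube([280, 1120, 540]);
translate([840, 0, 0]) cube([280, 1120, 720]);
translate([1120, 0, 0]) cube([280, 1120, 900]);
translate([1400, 0, 0]) cube([280, 1120, 1080]);
translate([1680, 0, 0]) cube([280, 1120, 1260]);
translate([1960, 0, 0]) cube([280, 1120, 1440]);


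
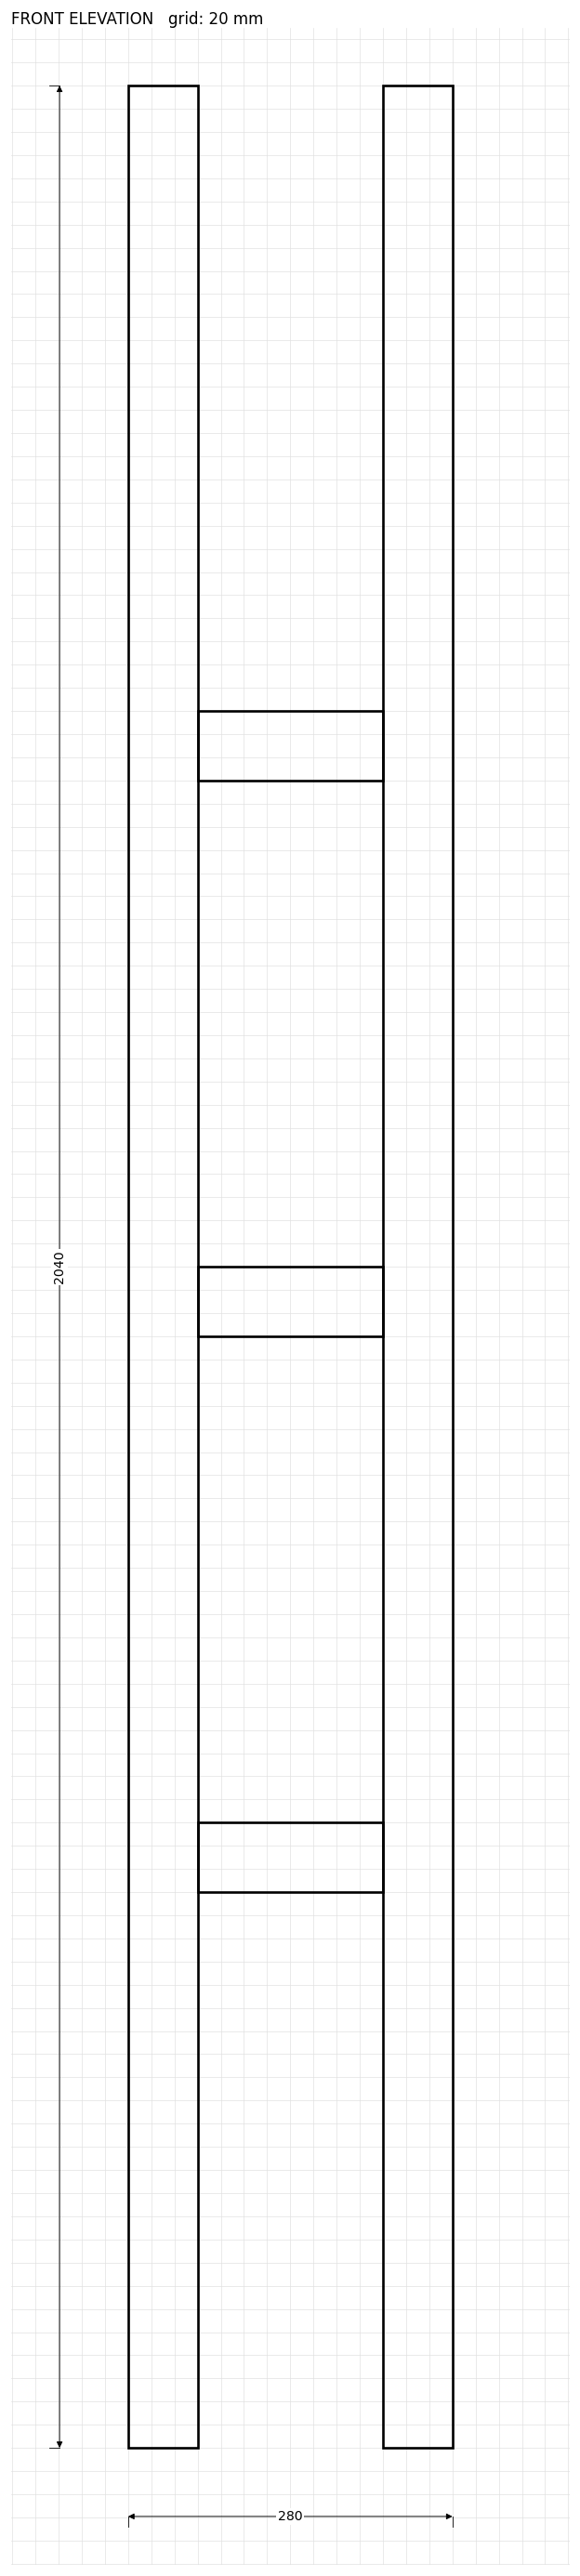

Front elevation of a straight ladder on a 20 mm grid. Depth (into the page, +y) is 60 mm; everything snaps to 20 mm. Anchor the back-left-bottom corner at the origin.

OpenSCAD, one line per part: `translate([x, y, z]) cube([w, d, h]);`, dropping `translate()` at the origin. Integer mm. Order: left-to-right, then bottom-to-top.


cube([60, 60, 2040]);
translate([60, 0, 480]) cube([160, 60, 60]);
translate([60, 0, 960]) cube([160, 60, 60]);
translate([60, 0, 1440]) cube([160, 60, 60]);
translate([220, 0, 0]) cube([60, 60, 2040]);
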